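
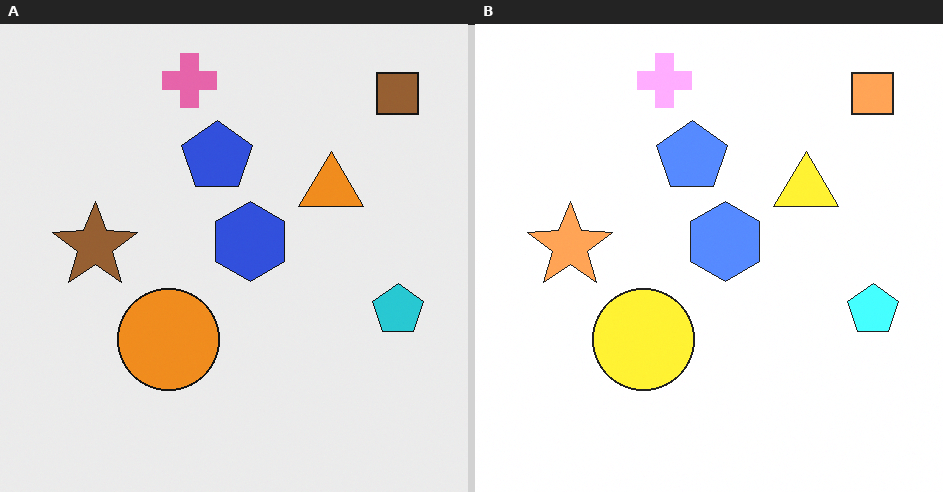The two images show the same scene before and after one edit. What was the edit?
It was substantially brightened.

Every pixel — background and shapes alike — is uniformly brightened.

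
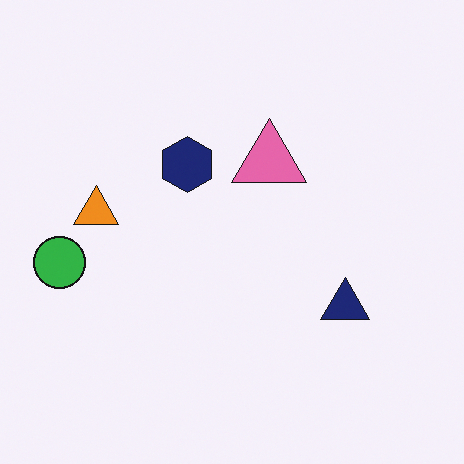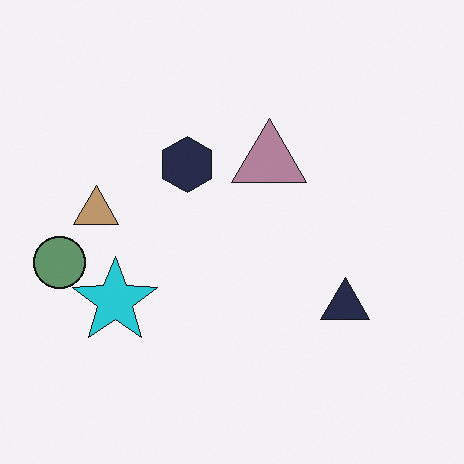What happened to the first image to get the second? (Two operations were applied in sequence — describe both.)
This is the original image heavily desaturated, then overlaid with an additional cyan star.

All colors are more muted and greyish — a global saturation change. A cyan star appears in the second image that is absent from the first.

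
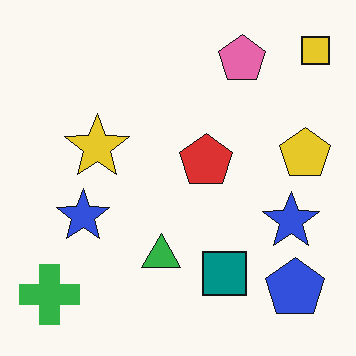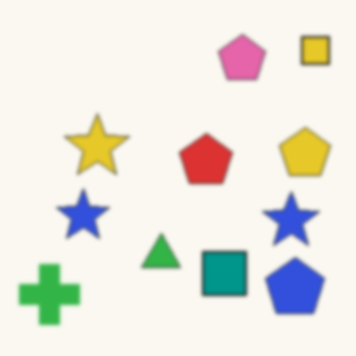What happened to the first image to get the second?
The image was slightly softened.

Shape edges and outlines are uniformly softened across the whole image.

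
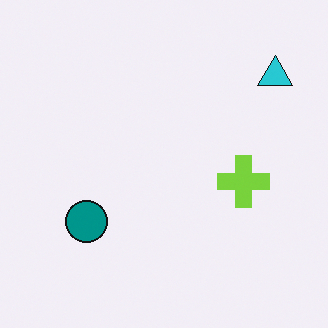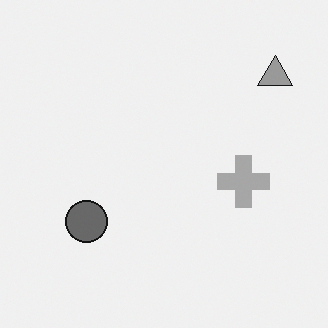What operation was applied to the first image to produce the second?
The second image is the first converted to grayscale.

All color is removed — every shape is now a shade of grey.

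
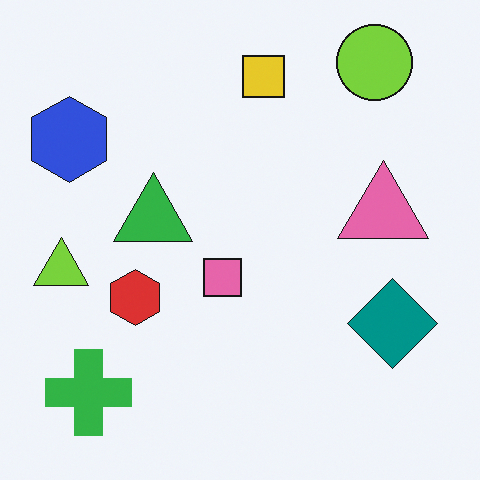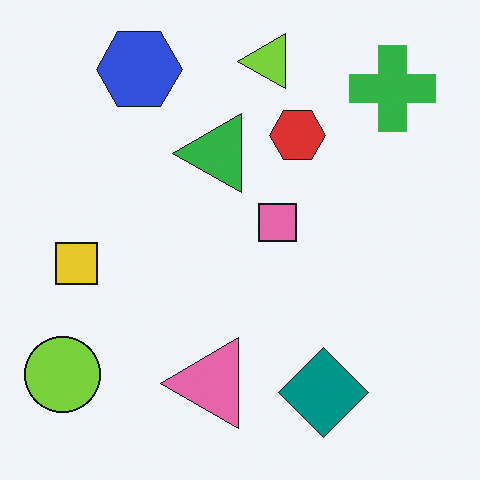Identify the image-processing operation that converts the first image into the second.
The transformation is: transposed (reflected across the top-left ↔ bottom-right diagonal).

Shapes have swapped their row and column positions — what was in the top-right is now in the bottom-left — a diagonal reflection.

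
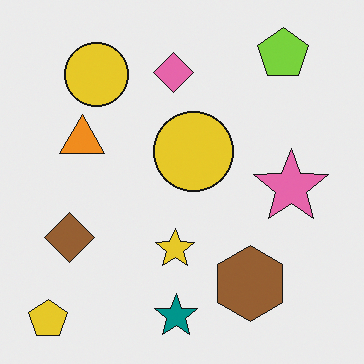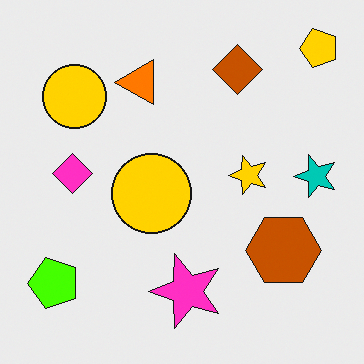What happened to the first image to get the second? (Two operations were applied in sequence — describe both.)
The second image is the first transposed (reflected across the top-left ↔ bottom-right diagonal), then made much more vivid (saturation change).

Shapes have swapped their row and column positions — what was in the top-right is now in the bottom-left — a diagonal reflection. All colors are more vivid — a global saturation change.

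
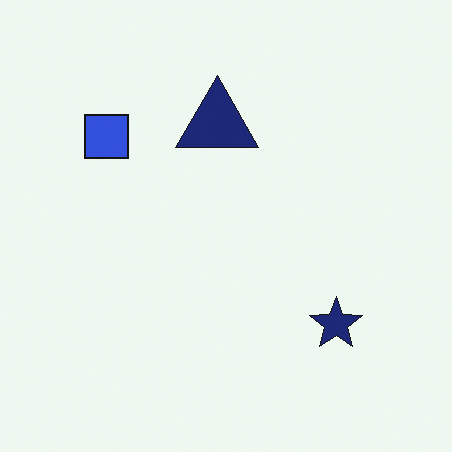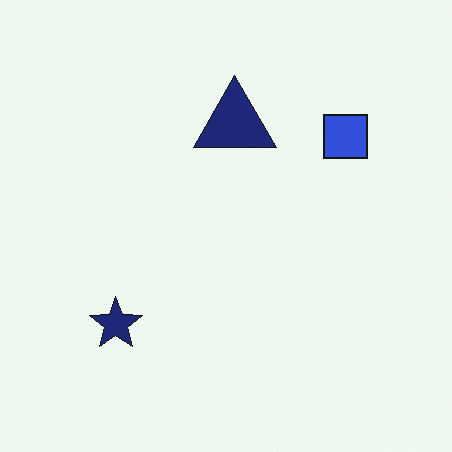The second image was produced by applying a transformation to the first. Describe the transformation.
The second image is the first flipped horizontally (left ↔ right).

The blue square is in the top-left of the first image and the top-right of the second — shapes on opposite sides of the vertical midline have swapped in a mirror flip.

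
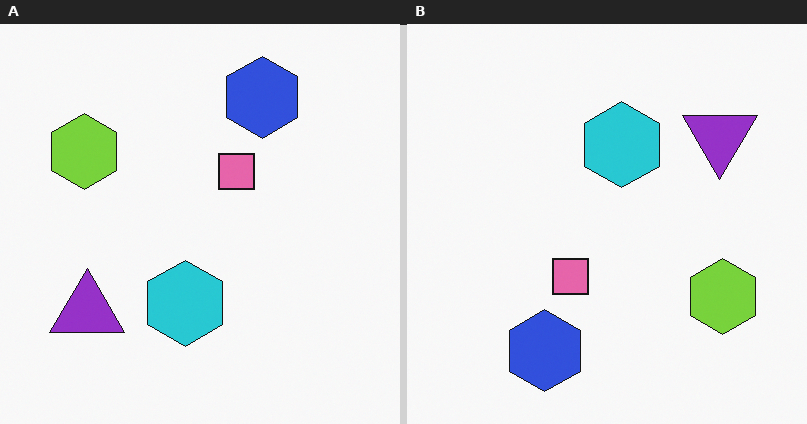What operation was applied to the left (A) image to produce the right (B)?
This is the original image rotated 180°.

The purple triangle sits in the bottom-left of the left (A) image and the top-right of the right (B) — consistent with a whole-image 180° rotation.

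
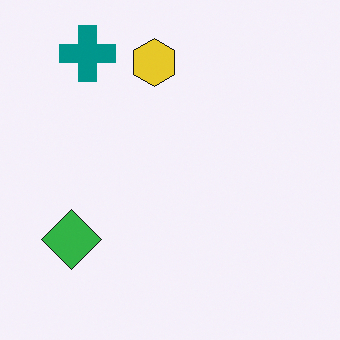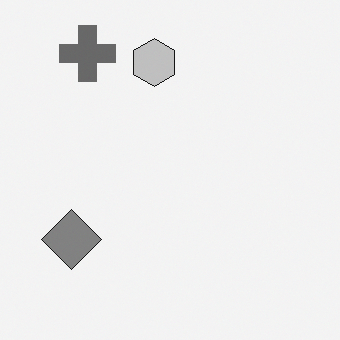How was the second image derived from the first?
The image was converted to grayscale.

All color is removed — every shape is now a shade of grey.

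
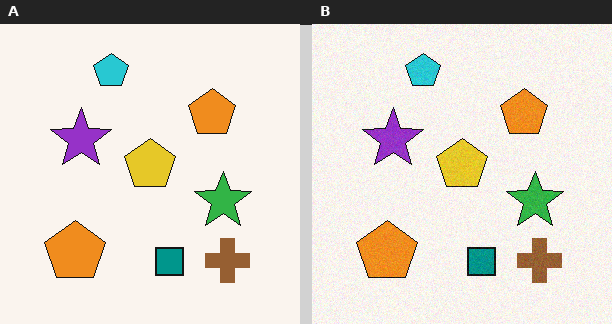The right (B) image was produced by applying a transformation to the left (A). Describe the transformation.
The right (B) image is the left (A) degraded with subtle gaussian noise.

Random speckle covers the whole image, including the flat background.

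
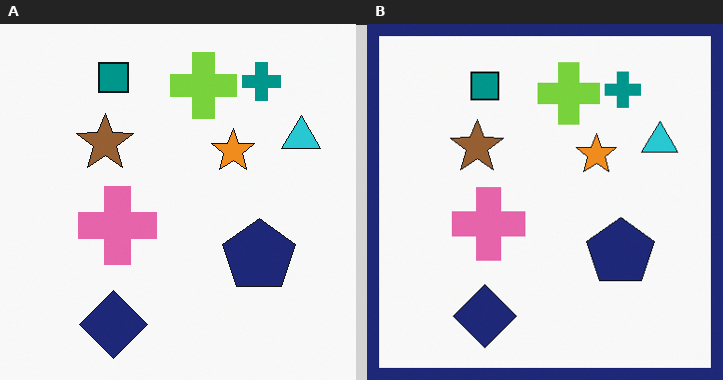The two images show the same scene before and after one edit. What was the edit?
The image was framed with a navy border.

A solid navy frame runs around the edge of the right (B) image, with the content slightly shrunk inside it.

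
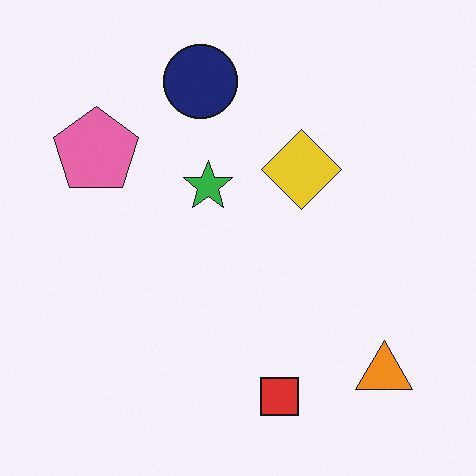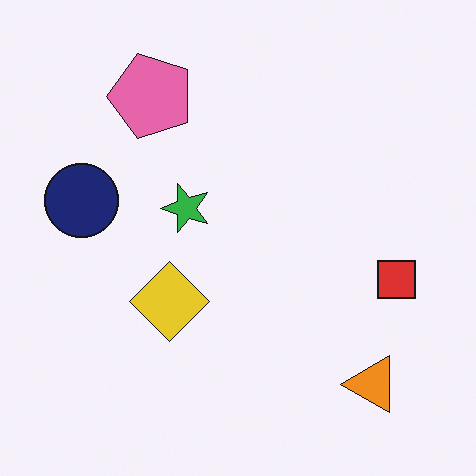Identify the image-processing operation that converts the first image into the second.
The transformation is: transposed (reflected across the top-left ↔ bottom-right diagonal).

Shapes have swapped their row and column positions — what was in the top-right is now in the bottom-left — a diagonal reflection.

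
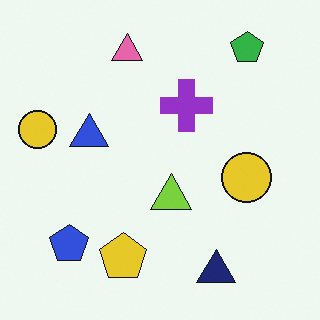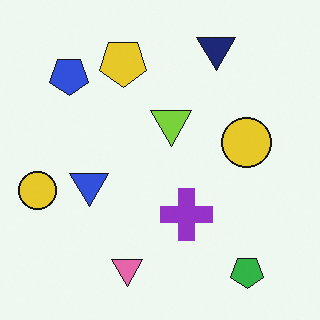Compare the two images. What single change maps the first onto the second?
The second image is the first flipped vertically (top ↔ bottom).

The green pentagon is in the top-right of the first image and the bottom-right of the second — shapes on opposite sides of the horizontal midline have swapped in a mirror flip.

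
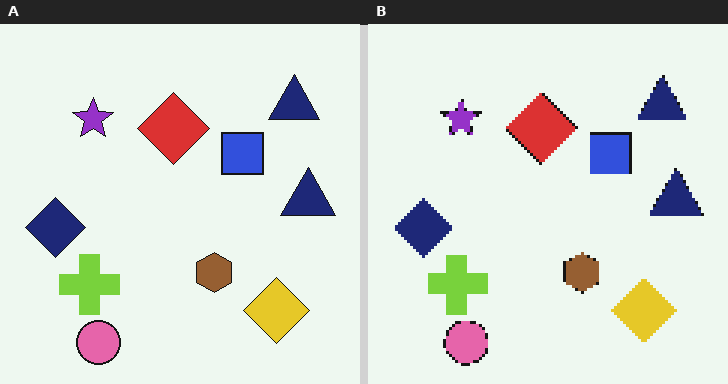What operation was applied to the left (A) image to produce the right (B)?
Mildly pixelated.

Shapes are reduced to large square blocks; fine edges and outlines are lost — a downscale-then-upscale (mosaic) effect.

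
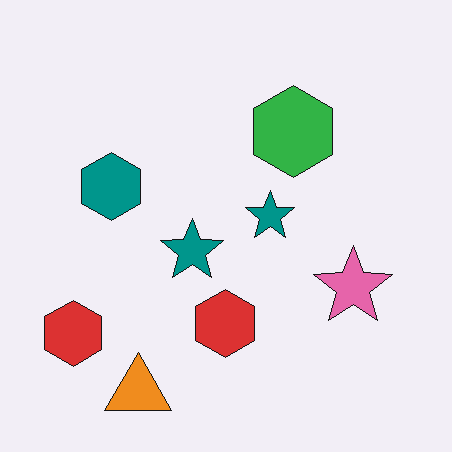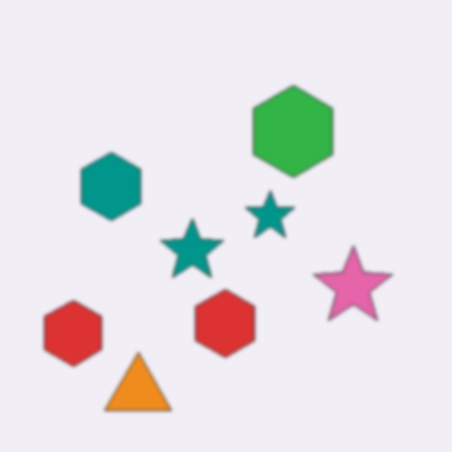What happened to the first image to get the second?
The second image is the first given a subtle gaussian blur.

Shape edges and outlines are uniformly softened across the whole image.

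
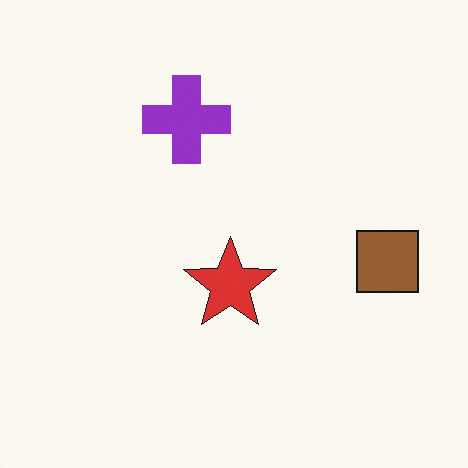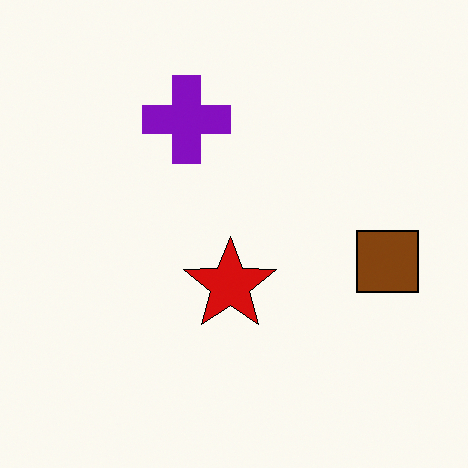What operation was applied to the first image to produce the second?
Given slightly increased contrast.

Tones are pushed away from mid-grey across the whole image — a global contrast change.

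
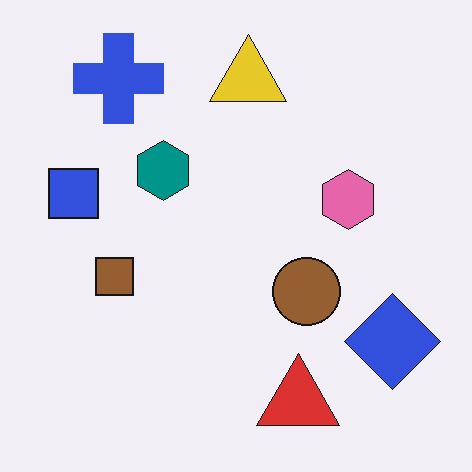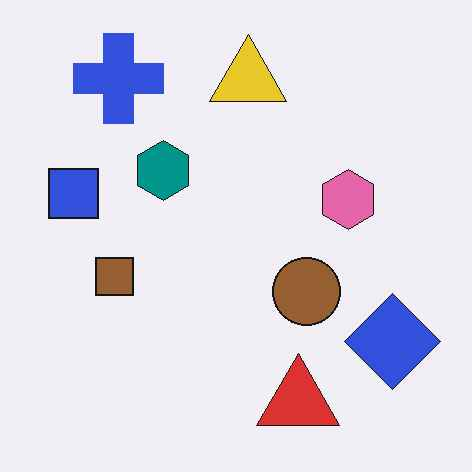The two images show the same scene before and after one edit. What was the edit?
The image was JPEG-compressed with visible artifacts.

Blocky 8×8 compression artifacts appear around shape edges and the flat background shows ringing — characteristic JPEG degradation.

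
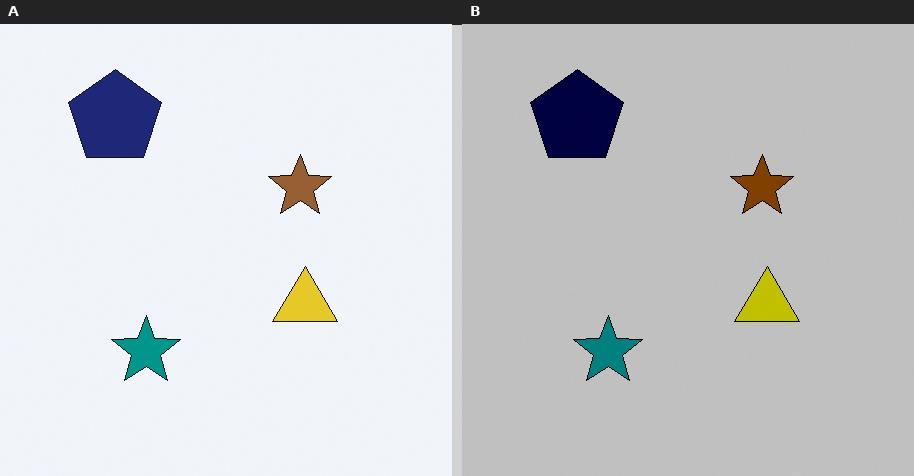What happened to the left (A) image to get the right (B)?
It was heavily posterized to just a handful of flat colors.

Each flat color has snapped to a coarser quantized level — most visibly, the near-white background has dropped to a flat grey.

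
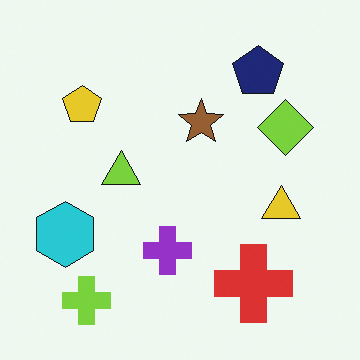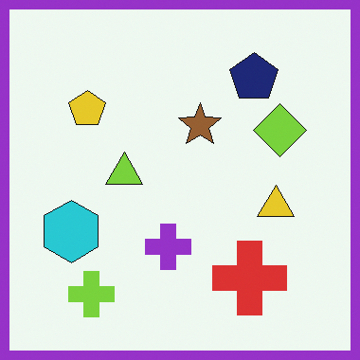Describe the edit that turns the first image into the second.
This is the original image framed with a purple border.

A solid purple frame runs around the edge of the second image, with the content slightly shrunk inside it.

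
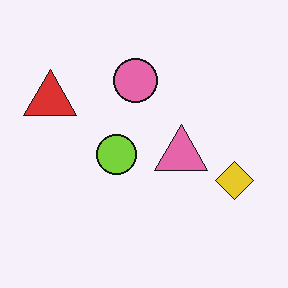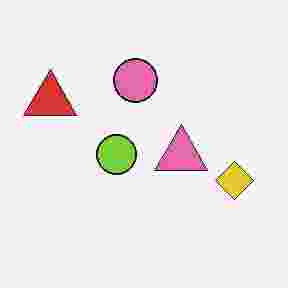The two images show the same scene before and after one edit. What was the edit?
This is the original image degraded with heavy JPEG compression.

Blocky 8×8 compression artifacts appear around shape edges and the flat background shows ringing — characteristic JPEG degradation.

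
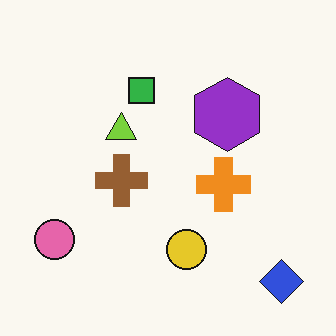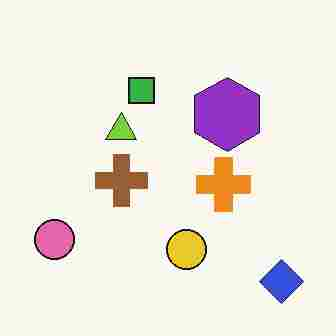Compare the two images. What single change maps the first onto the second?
The image was degraded with heavy JPEG compression.

Blocky 8×8 compression artifacts appear around shape edges and the flat background shows ringing — characteristic JPEG degradation.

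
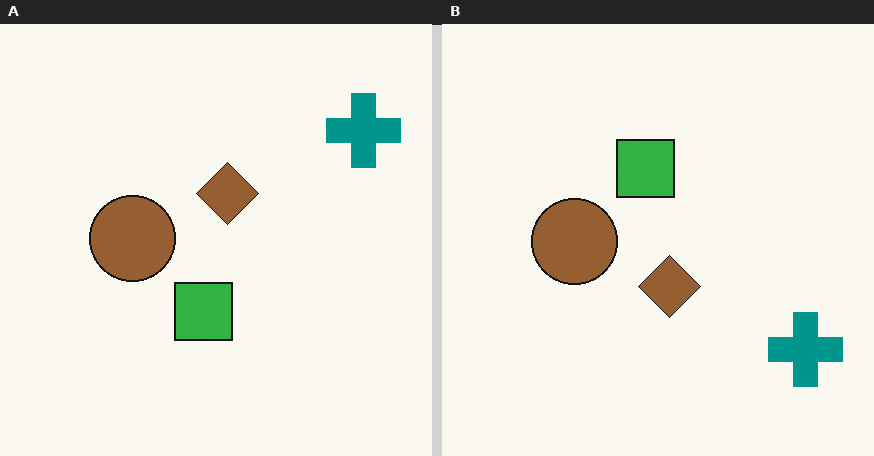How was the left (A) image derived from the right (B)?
It was flipped vertically (top ↔ bottom).

The teal cross is in the bottom-right of the right (B) image and the top-right of the left (A) — shapes on opposite sides of the horizontal midline have swapped in a mirror flip.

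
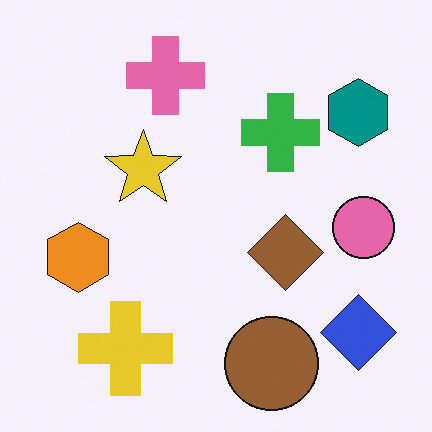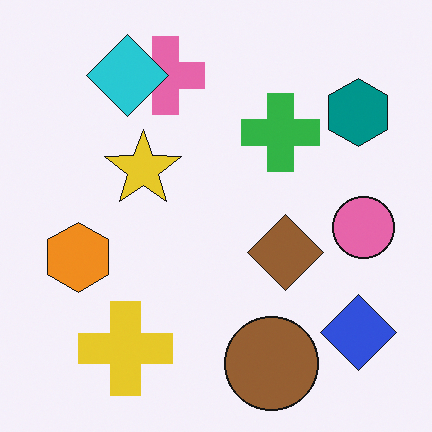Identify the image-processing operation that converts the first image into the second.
The image was overlaid with an additional cyan diamond.

A cyan diamond appears in the second image that is absent from the first.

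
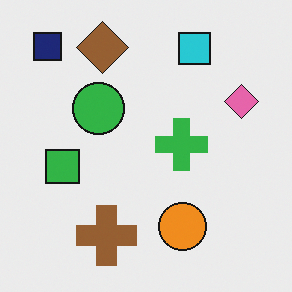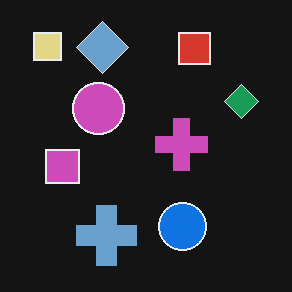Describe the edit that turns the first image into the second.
The image was color-inverted (negative).

The light background has become dark and every shape's color is its complement — a photographic negative.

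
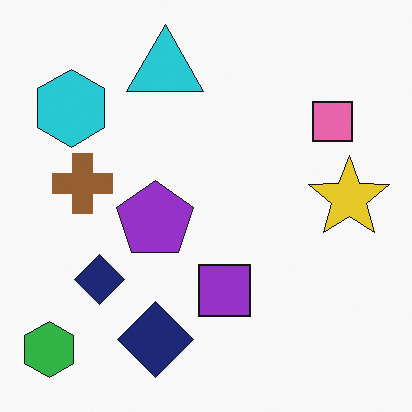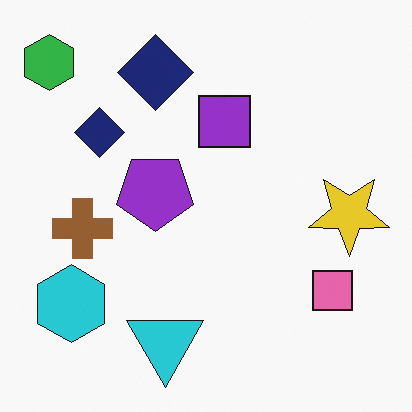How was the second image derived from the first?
The second image is the first flipped vertically (top ↔ bottom).

The green hexagon is in the bottom-left of the first image and the top-left of the second — shapes on opposite sides of the horizontal midline have swapped in a mirror flip.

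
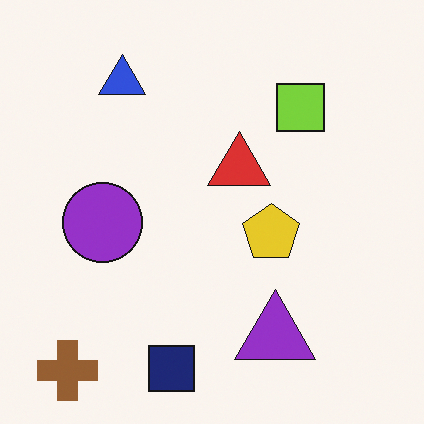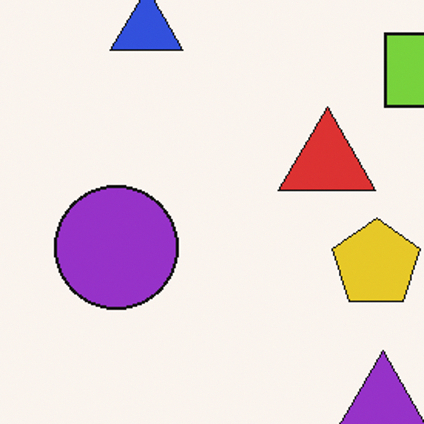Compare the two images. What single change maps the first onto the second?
The image was cropped to a modestly smaller region and rescaled.

The visible shapes are larger and the field of view is narrower; shapes near the original edges may be partly or wholly outside the frame — a crop-and-rescale.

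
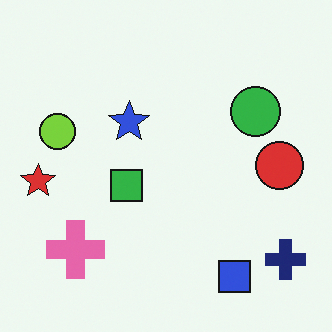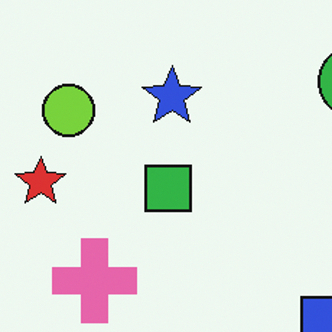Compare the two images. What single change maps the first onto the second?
The transformation is: cropped slightly and scaled back up.

The visible shapes are larger and the field of view is narrower; shapes near the original edges may be partly or wholly outside the frame — a crop-and-rescale.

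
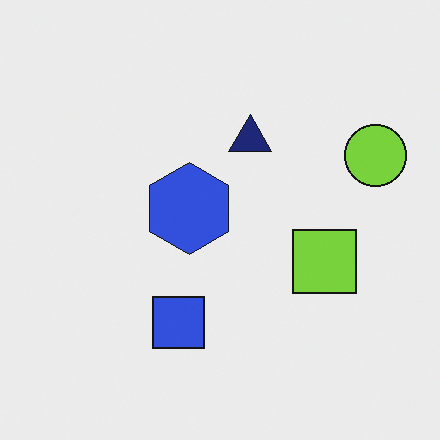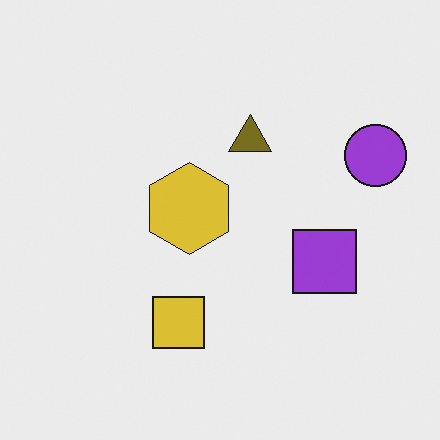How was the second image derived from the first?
The second image is the first hue-shifted by a large amount.

Every shape's color has rotated by the same amount around the hue wheel — a uniform hue shift.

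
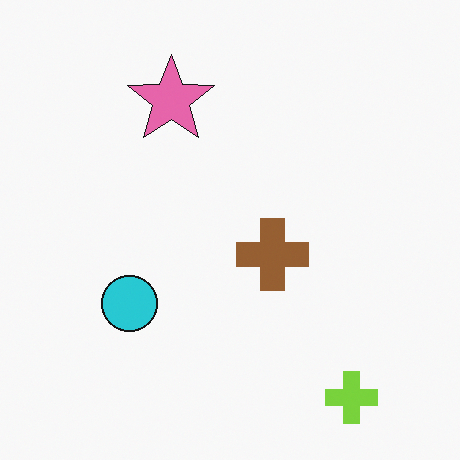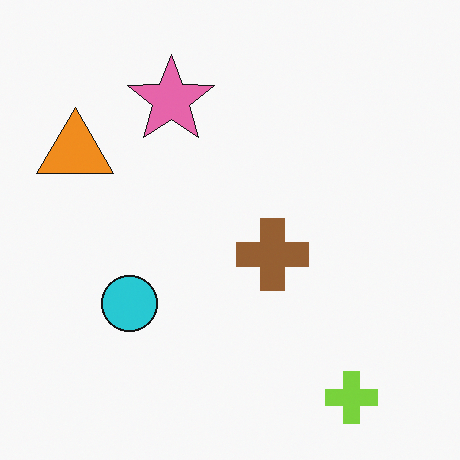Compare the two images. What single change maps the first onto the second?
This is the original image overlaid with an additional orange triangle.

An orange triangle appears in the second image that is absent from the first.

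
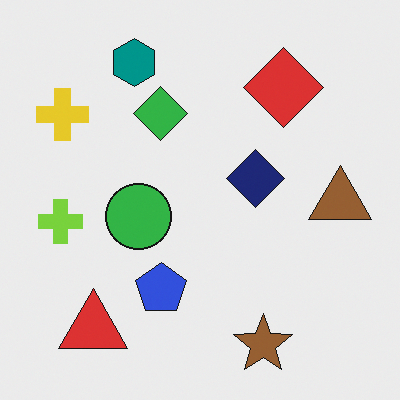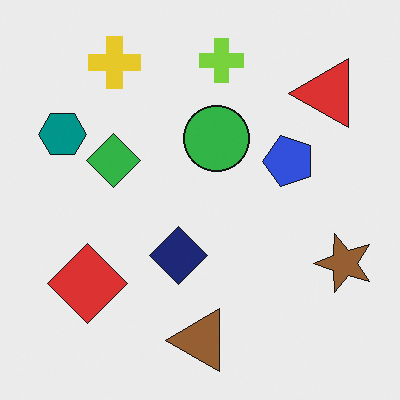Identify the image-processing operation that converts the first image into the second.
It was transposed (reflected across the top-left ↔ bottom-right diagonal).

Shapes have swapped their row and column positions — what was in the top-right is now in the bottom-left — a diagonal reflection.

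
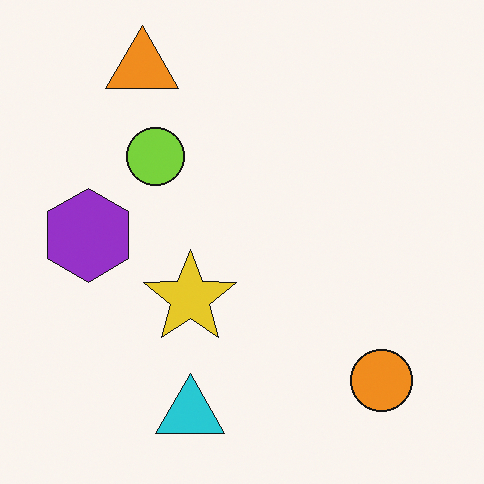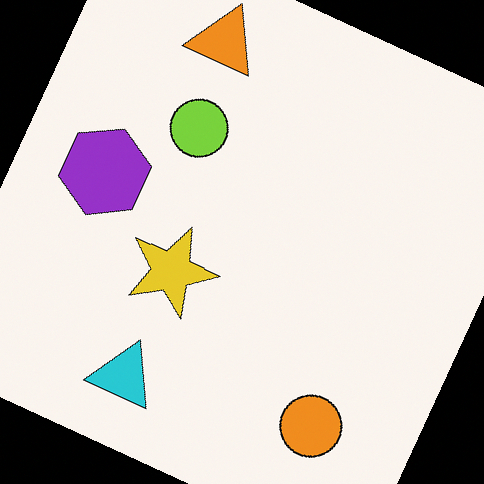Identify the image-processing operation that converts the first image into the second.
The image was rotated clockwise by a moderate amount.

Every shape is tilted by the same angle and the image corners show triangular fill wedges — a whole-image rotation by a non-right angle.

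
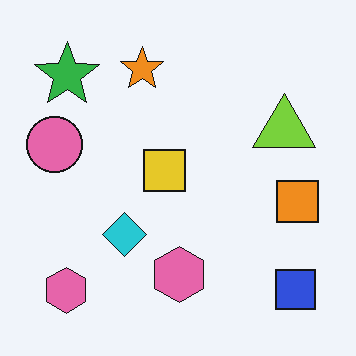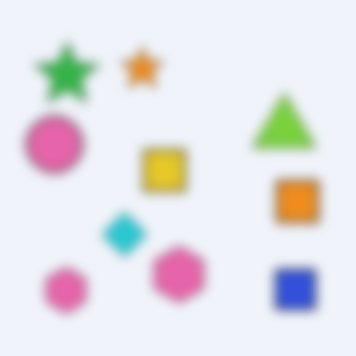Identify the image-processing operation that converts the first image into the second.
This is the original image strongly gaussian-blurred.

Shape edges and outlines are uniformly softened across the whole image.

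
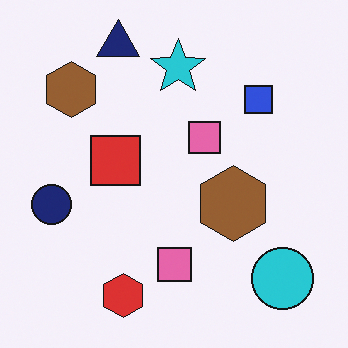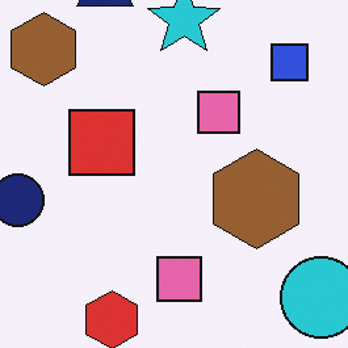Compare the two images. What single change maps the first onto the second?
It was cropped slightly and scaled back up.

The visible shapes are larger and the field of view is narrower; shapes near the original edges may be partly or wholly outside the frame — a crop-and-rescale.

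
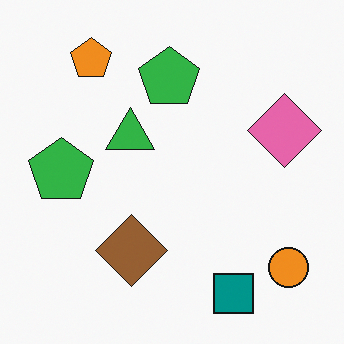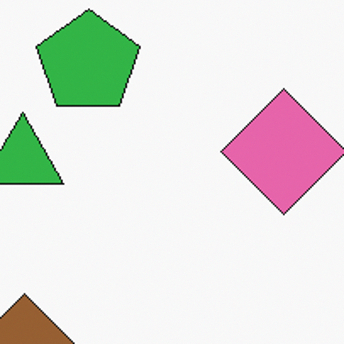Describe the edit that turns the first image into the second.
Cropped to a noticeably smaller region and rescaled.

The visible shapes are larger and the field of view is narrower; shapes near the original edges may be partly or wholly outside the frame — a crop-and-rescale.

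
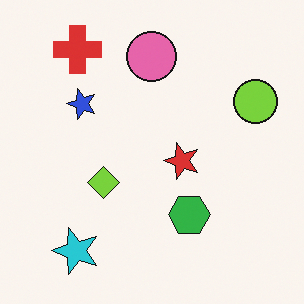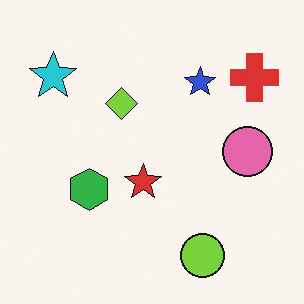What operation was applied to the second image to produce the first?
This is the original image rotated 90° counter-clockwise.

The red cross sits in the top-right of the second image and the top-left of the first — consistent with a whole-image 90° counter-clockwise rotation.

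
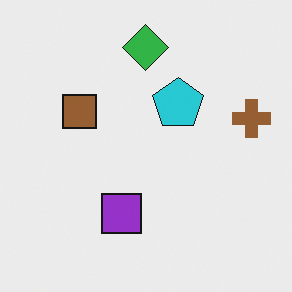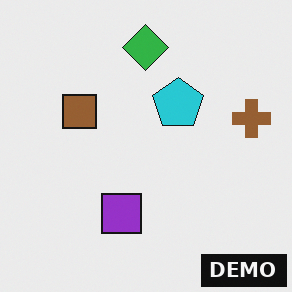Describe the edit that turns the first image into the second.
The second image is the first watermarked with the text "DEMO" in the lower-right corner.

A dark label reading "DEMO" appears in the lower-right corner.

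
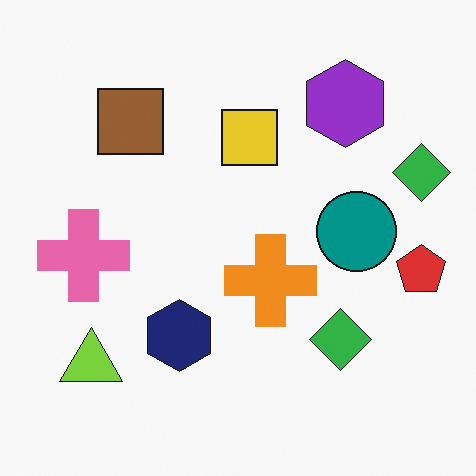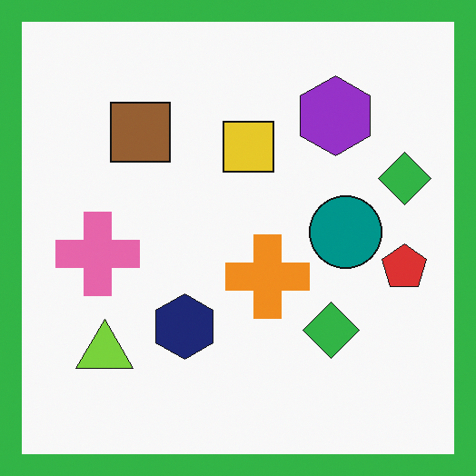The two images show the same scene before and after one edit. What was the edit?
The image was framed with a green border.

A solid green frame runs around the edge of the second image, with the content slightly shrunk inside it.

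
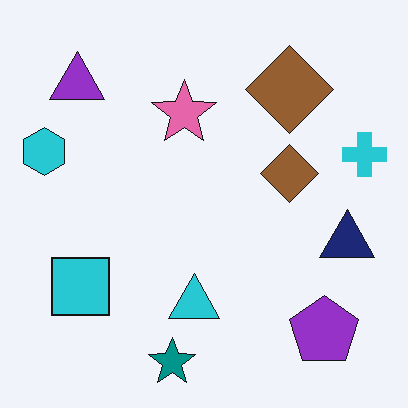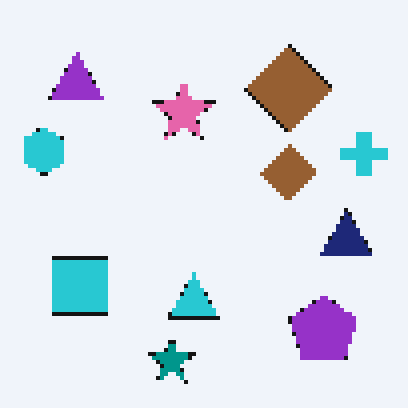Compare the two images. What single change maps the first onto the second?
It was mildly pixelated.

Shapes are reduced to large square blocks; fine edges and outlines are lost — a downscale-then-upscale (mosaic) effect.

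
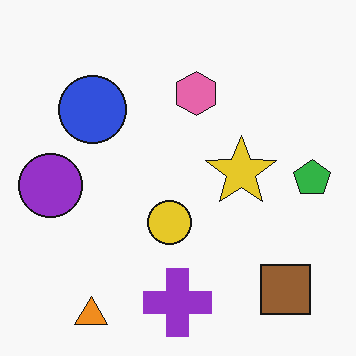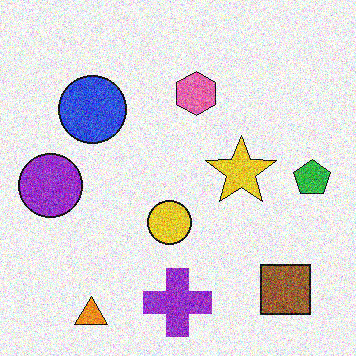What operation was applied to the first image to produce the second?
The second image is the first degraded with heavy additive noise.

Random speckle covers the whole image, including the flat background.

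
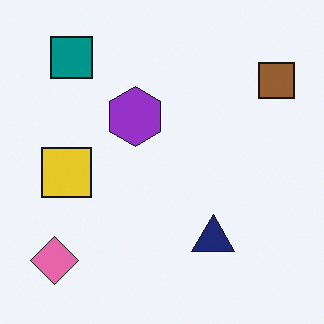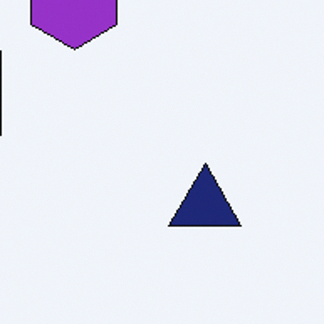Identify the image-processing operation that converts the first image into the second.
This is the original image cropped to a noticeably smaller region and rescaled.

The visible shapes are larger and the field of view is narrower; shapes near the original edges may be partly or wholly outside the frame — a crop-and-rescale.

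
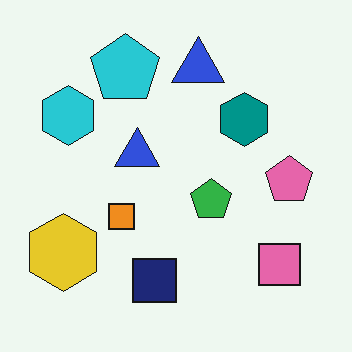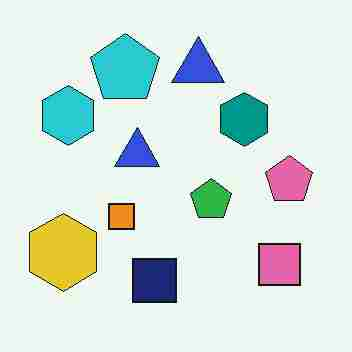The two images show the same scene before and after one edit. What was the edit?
Degraded with heavy JPEG compression.

Blocky 8×8 compression artifacts appear around shape edges and the flat background shows ringing — characteristic JPEG degradation.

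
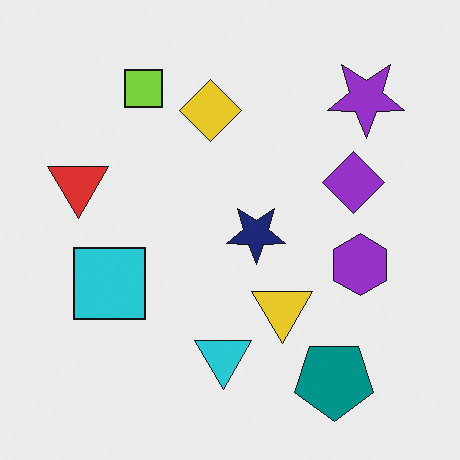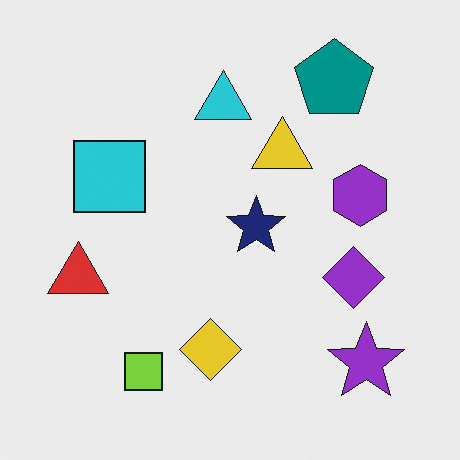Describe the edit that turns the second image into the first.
The first image is the second flipped vertically (top ↔ bottom).

The teal pentagon is in the top-right of the second image and the bottom-right of the first — shapes on opposite sides of the horizontal midline have swapped in a mirror flip.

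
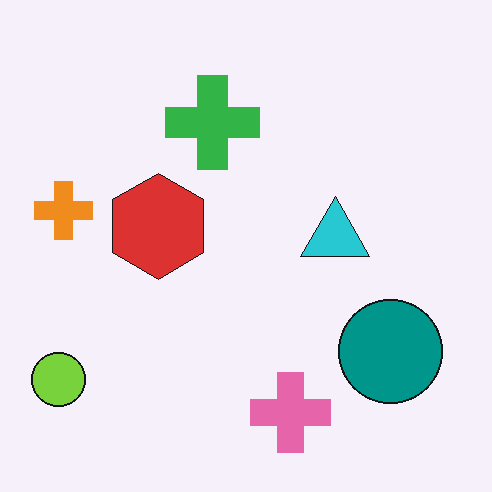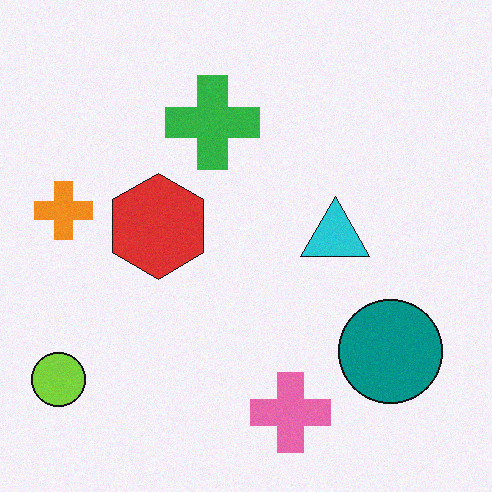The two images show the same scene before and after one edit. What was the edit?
Degraded with light additive noise.

Random speckle covers the whole image, including the flat background.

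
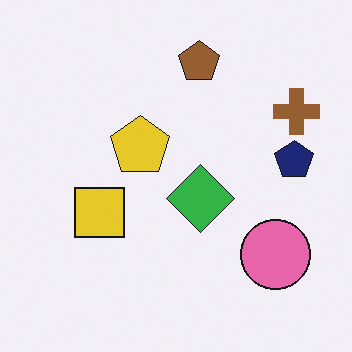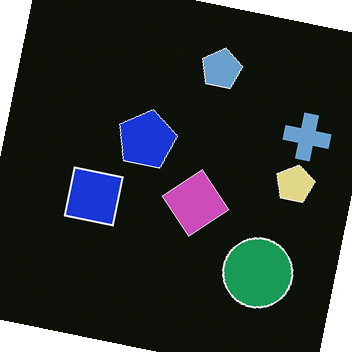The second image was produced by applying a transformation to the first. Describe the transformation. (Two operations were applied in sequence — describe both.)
This is the original image rotated clockwise by a slight angle, then color-inverted (negative).

Every shape is tilted by the same angle and the image corners show triangular fill wedges — a whole-image rotation by a non-right angle. The light background has become dark and every shape's color is its complement — a photographic negative.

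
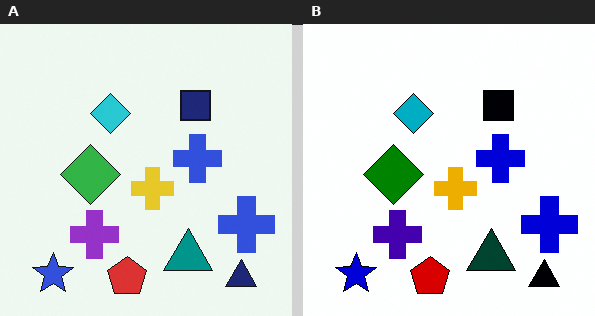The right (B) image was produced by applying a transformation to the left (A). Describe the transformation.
Given much higher contrast.

Tones are pushed away from mid-grey across the whole image — a global contrast change.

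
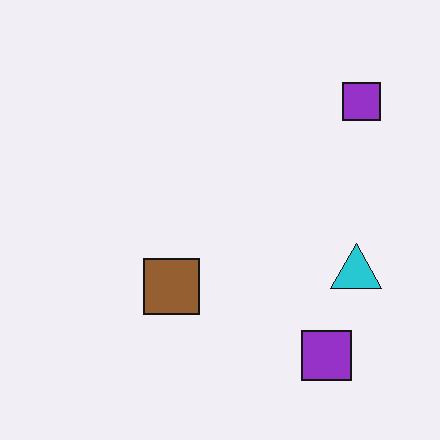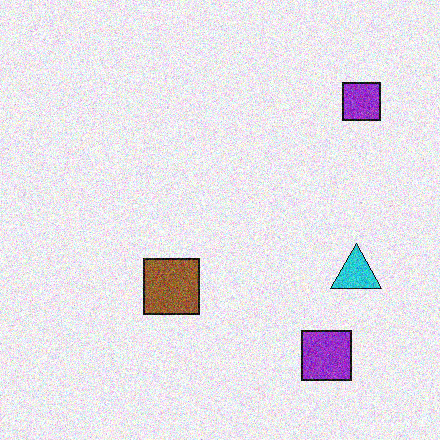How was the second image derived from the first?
This is the original image degraded with moderate additive noise.

Random speckle covers the whole image, including the flat background.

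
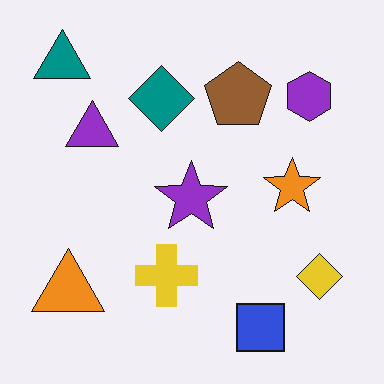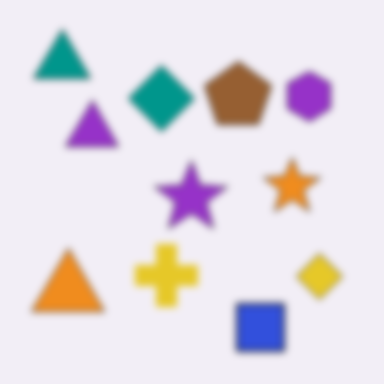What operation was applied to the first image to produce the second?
The image was moderately blurred.

Shape edges and outlines are uniformly softened across the whole image.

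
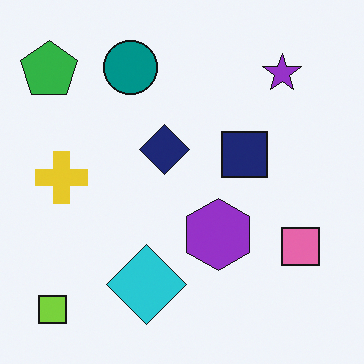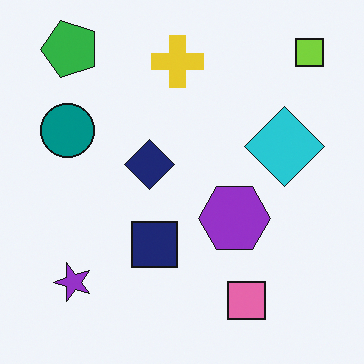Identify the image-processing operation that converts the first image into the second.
It was transposed (reflected across the top-left ↔ bottom-right diagonal).

Shapes have swapped their row and column positions — what was in the top-right is now in the bottom-left — a diagonal reflection.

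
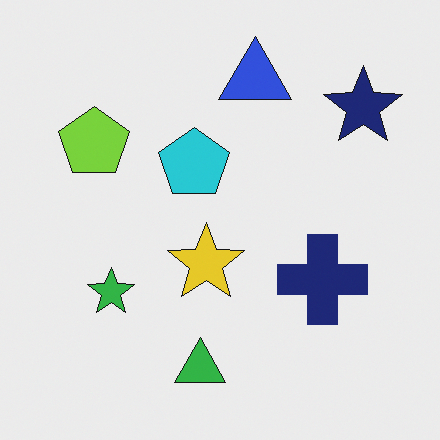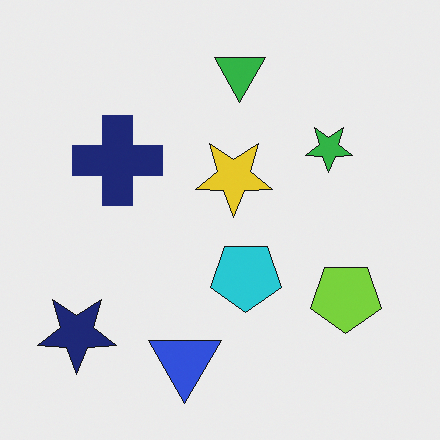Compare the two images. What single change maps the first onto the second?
The second image is the first rotated 180°.

The navy star sits in the top-right of the first image and the bottom-left of the second — consistent with a whole-image 180° rotation.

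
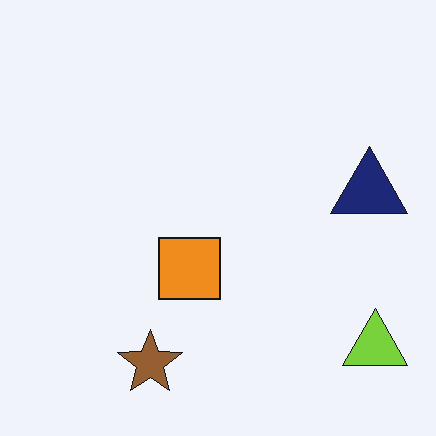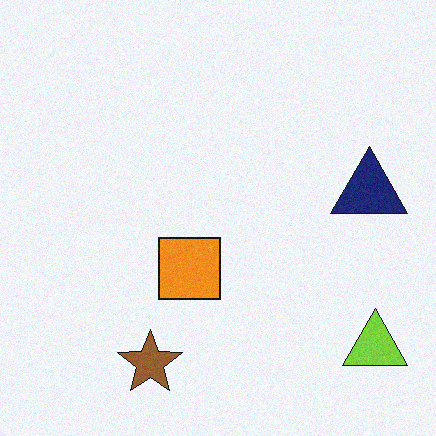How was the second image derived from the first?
It was degraded with subtle gaussian noise.

Random speckle covers the whole image, including the flat background.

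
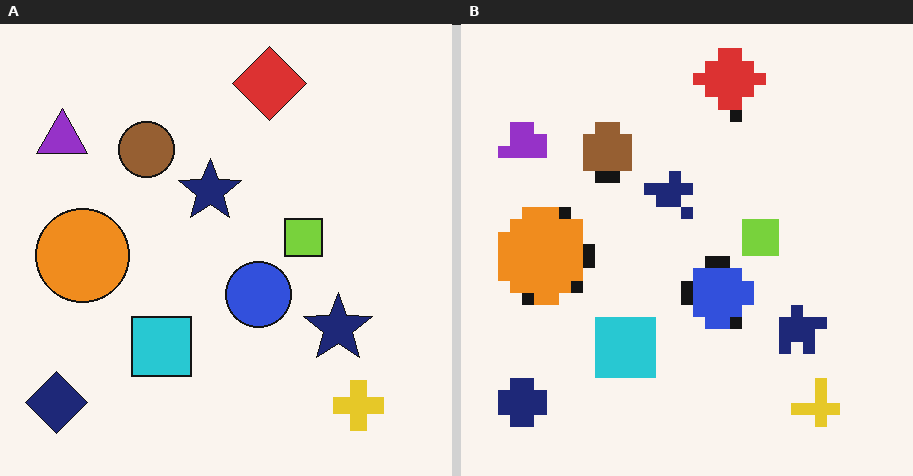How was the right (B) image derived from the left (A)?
The image was heavily pixelated into large blocks.

Shapes are reduced to large square blocks; fine edges and outlines are lost — a downscale-then-upscale (mosaic) effect.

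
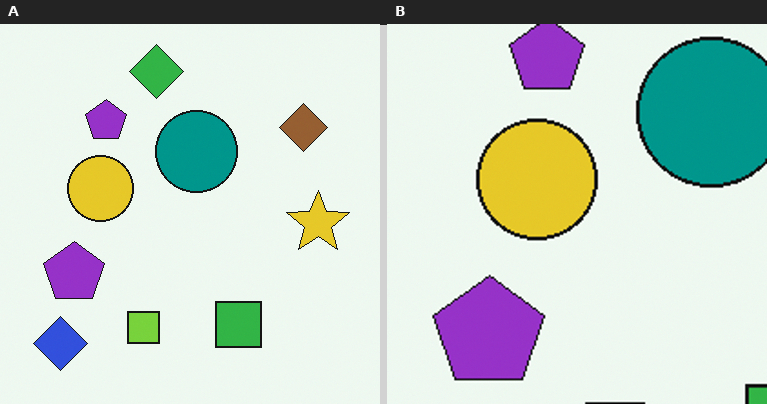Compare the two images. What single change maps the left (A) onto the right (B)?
The image was cropped tightly and scaled back up.

The visible shapes are larger and the field of view is narrower; shapes near the original edges may be partly or wholly outside the frame — a crop-and-rescale.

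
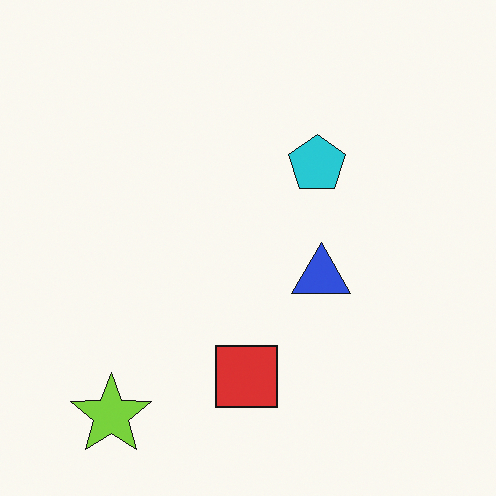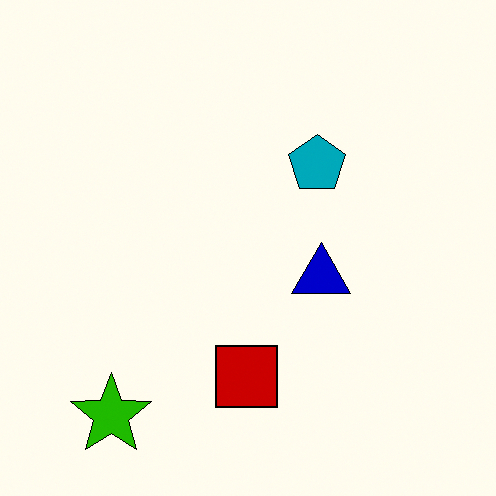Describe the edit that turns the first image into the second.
It was boosted in contrast.

Tones are pushed away from mid-grey across the whole image — a global contrast change.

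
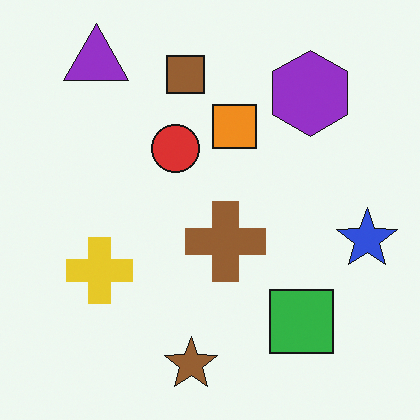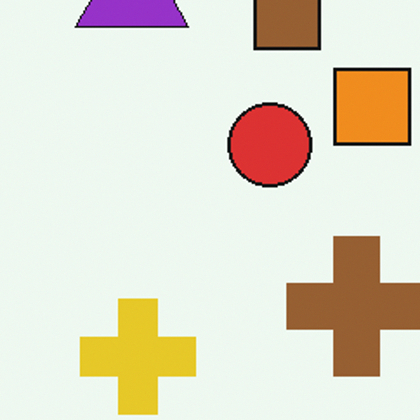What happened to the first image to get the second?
The second image is the first cropped tightly and scaled back up.

The visible shapes are larger and the field of view is narrower; shapes near the original edges may be partly or wholly outside the frame — a crop-and-rescale.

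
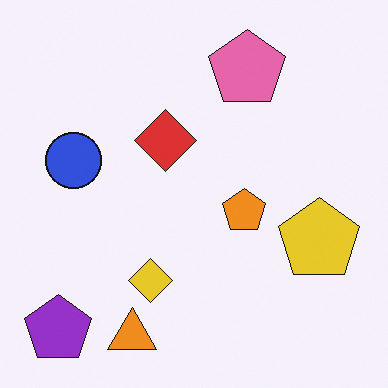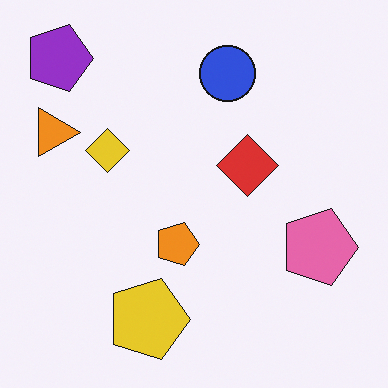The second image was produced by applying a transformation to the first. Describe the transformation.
Rotated 90° clockwise.

The purple pentagon sits in the bottom-left of the first image and the top-left of the second — consistent with a whole-image 90° clockwise rotation.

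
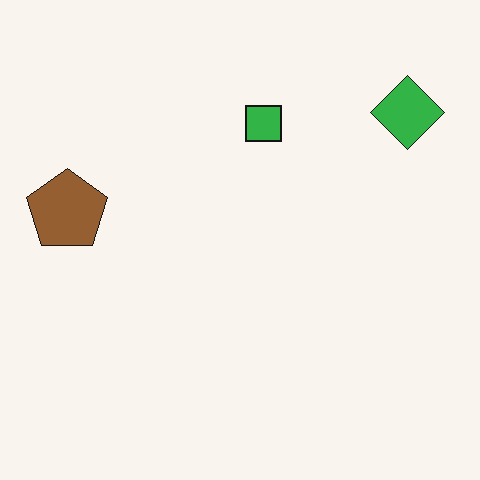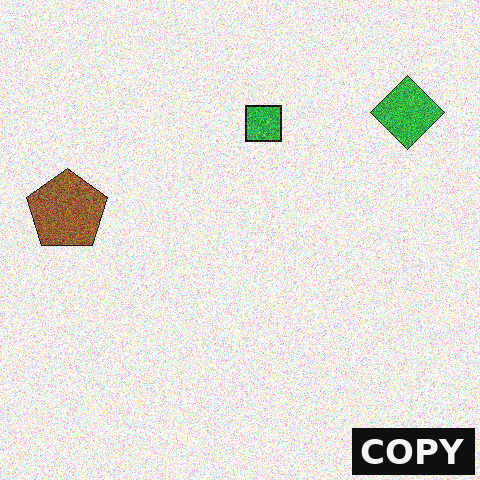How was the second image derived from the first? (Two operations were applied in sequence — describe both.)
The image was degraded with a thick layer of grain, then watermarked with the text "COPY" in the lower-right corner.

Random speckle covers the whole image, including the flat background. A dark label reading "COPY" appears in the lower-right corner.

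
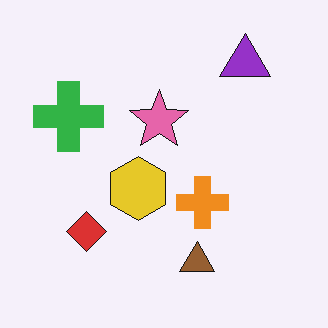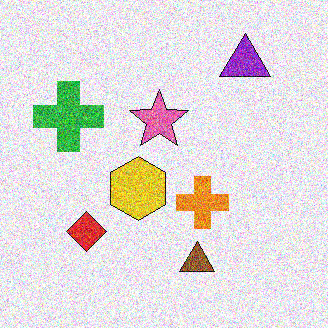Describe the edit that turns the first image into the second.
The second image is the first degraded with a thick layer of grain.

Random speckle covers the whole image, including the flat background.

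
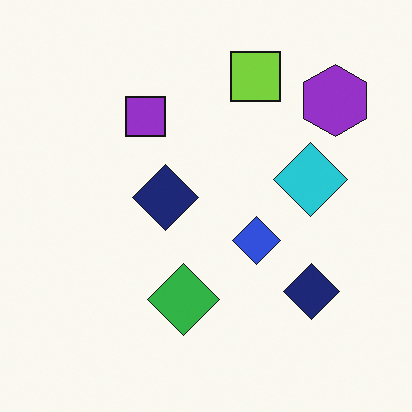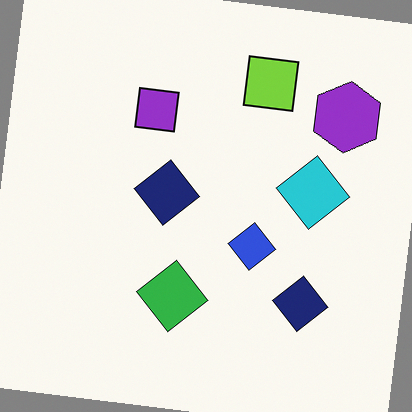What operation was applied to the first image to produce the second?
This is the original image rotated clockwise by a small amount.

Every shape is tilted by the same angle and the image corners show triangular fill wedges — a whole-image rotation by a non-right angle.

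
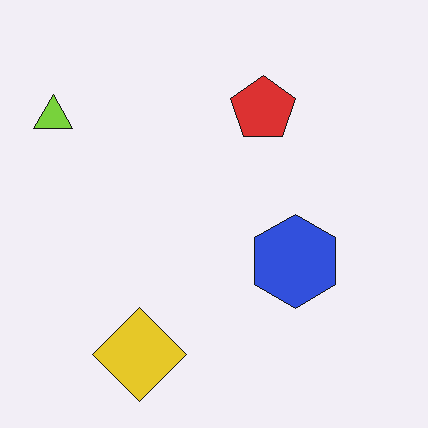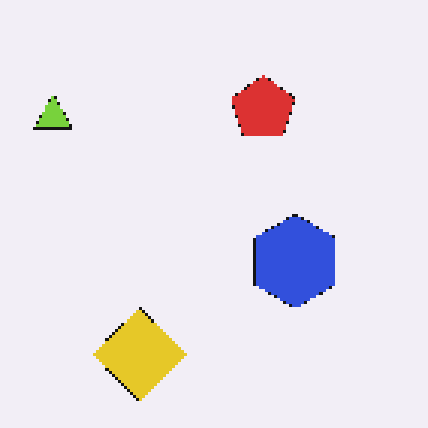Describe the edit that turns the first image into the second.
It was lightly pixelated (a mild mosaic effect).

Shapes are reduced to large square blocks; fine edges and outlines are lost — a downscale-then-upscale (mosaic) effect.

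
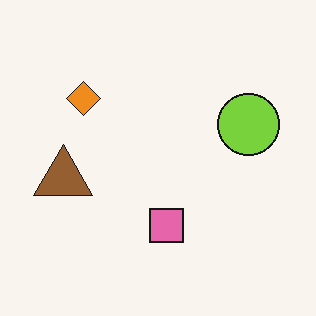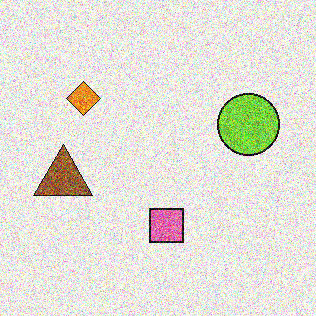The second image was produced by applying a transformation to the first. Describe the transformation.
The image was degraded with a thick layer of grain.

Random speckle covers the whole image, including the flat background.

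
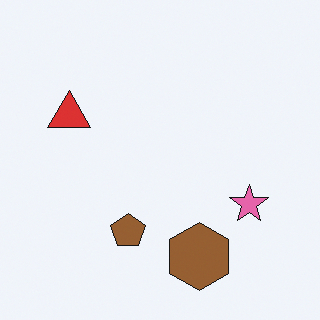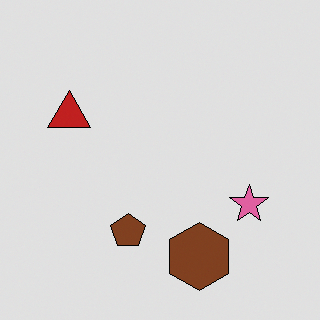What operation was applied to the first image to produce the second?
It was moderately posterized.

Each flat color has snapped to a coarser quantized level — most visibly, the near-white background has dropped to a flat grey.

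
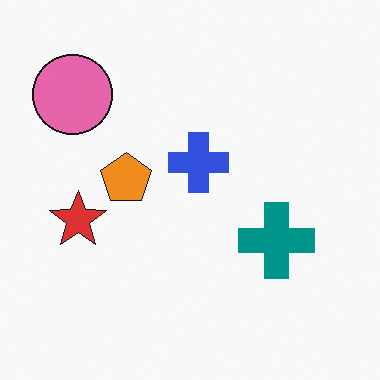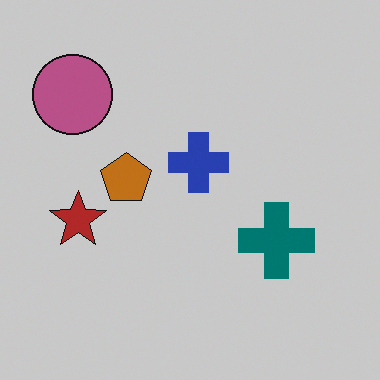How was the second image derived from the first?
Darkened a little.

Every pixel — background and shapes alike — is uniformly darkened.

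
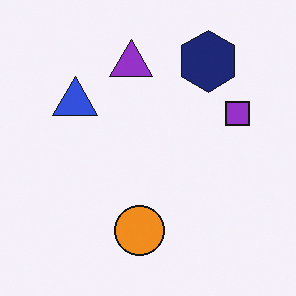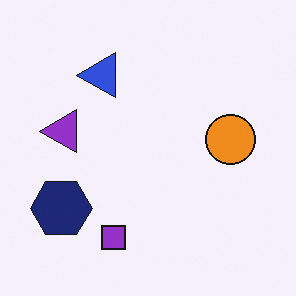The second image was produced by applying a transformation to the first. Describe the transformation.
The transformation is: transposed (reflected across the top-left ↔ bottom-right diagonal).

Shapes have swapped their row and column positions — what was in the top-right is now in the bottom-left — a diagonal reflection.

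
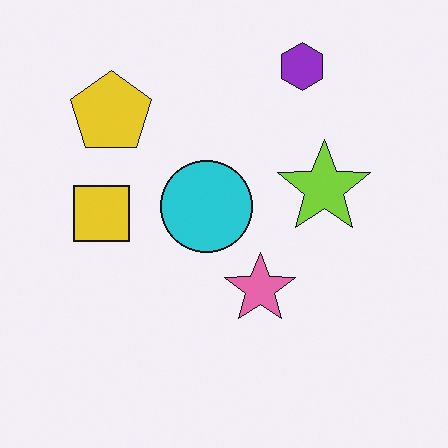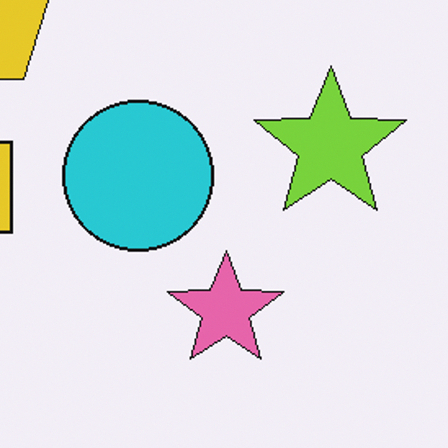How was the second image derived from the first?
The image was cropped tightly and scaled back up.

The visible shapes are larger and the field of view is narrower; shapes near the original edges may be partly or wholly outside the frame — a crop-and-rescale.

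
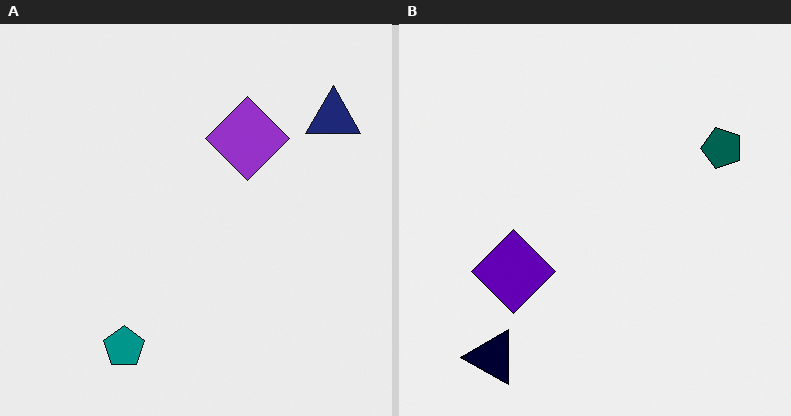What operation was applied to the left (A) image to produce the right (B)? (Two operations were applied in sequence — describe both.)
The transformation is: given much higher contrast, then transposed (reflected across the top-left ↔ bottom-right diagonal).

Tones are pushed away from mid-grey across the whole image — a global contrast change. Shapes have swapped their row and column positions — what was in the top-right is now in the bottom-left — a diagonal reflection.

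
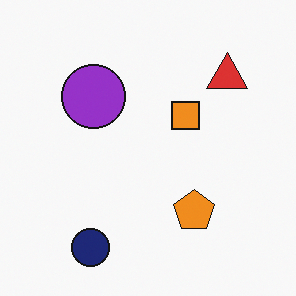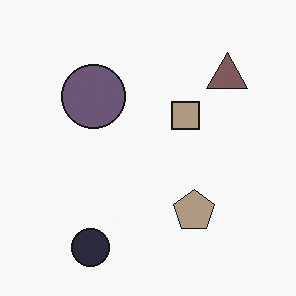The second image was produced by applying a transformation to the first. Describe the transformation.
It was heavily desaturated.

All colors are more muted and greyish — a global saturation change.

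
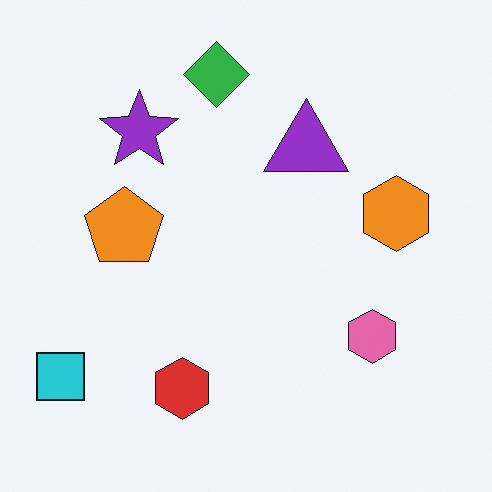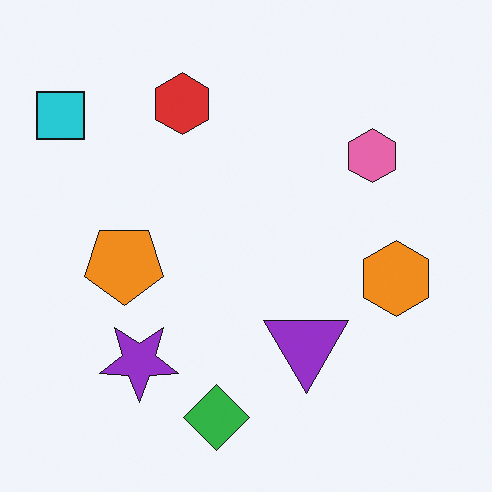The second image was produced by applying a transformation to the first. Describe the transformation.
The second image is the first flipped vertically (top ↔ bottom).

The green diamond is in the top of the first image and the bottom of the second — shapes on opposite sides of the horizontal midline have swapped in a mirror flip.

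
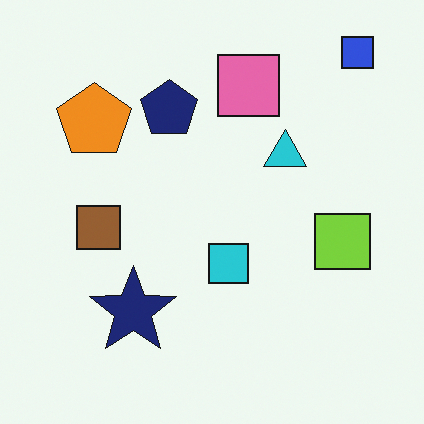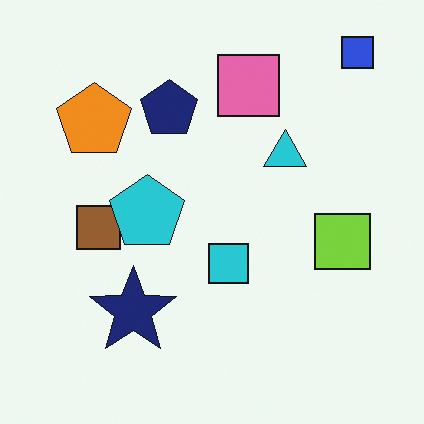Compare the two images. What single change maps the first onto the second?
Overlaid with an additional cyan pentagon.

A cyan pentagon appears in the second image that is absent from the first.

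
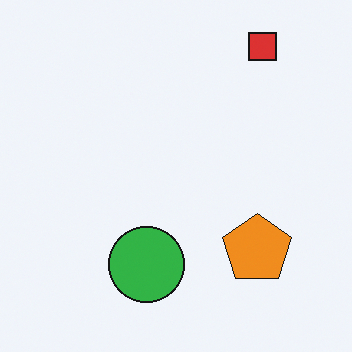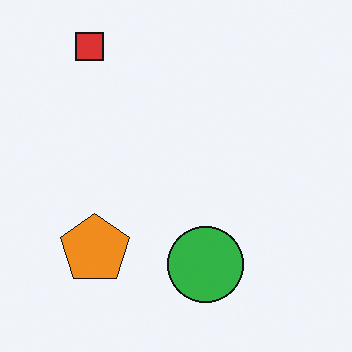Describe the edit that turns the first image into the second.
It was flipped horizontally (left ↔ right).

The red square is in the top-right of the first image and the top-left of the second — shapes on opposite sides of the vertical midline have swapped in a mirror flip.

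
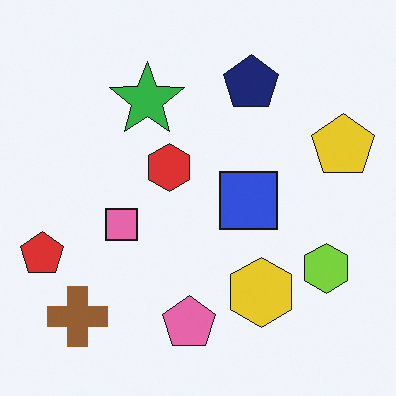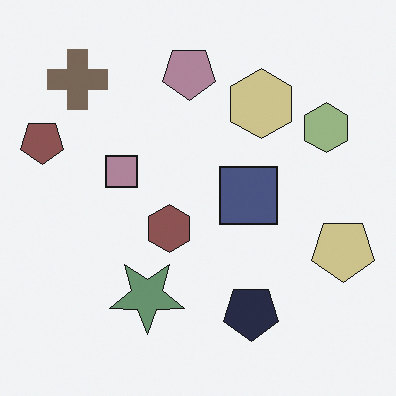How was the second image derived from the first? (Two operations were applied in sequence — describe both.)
Heavily desaturated, then flipped vertically (top ↔ bottom).

All colors are more muted and greyish — a global saturation change. The pink pentagon is in the bottom of the first image and the top of the second — shapes on opposite sides of the horizontal midline have swapped in a mirror flip.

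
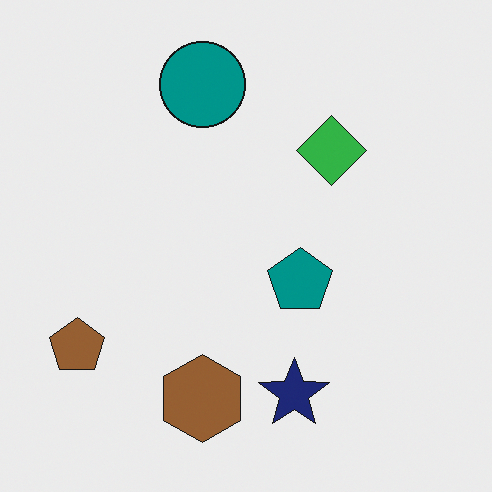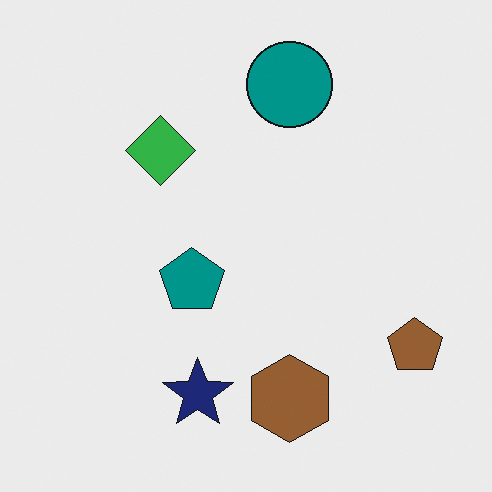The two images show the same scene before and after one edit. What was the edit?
The second image is the first flipped horizontally (left ↔ right).

The brown pentagon is in the bottom-left of the first image and the bottom-right of the second — shapes on opposite sides of the vertical midline have swapped in a mirror flip.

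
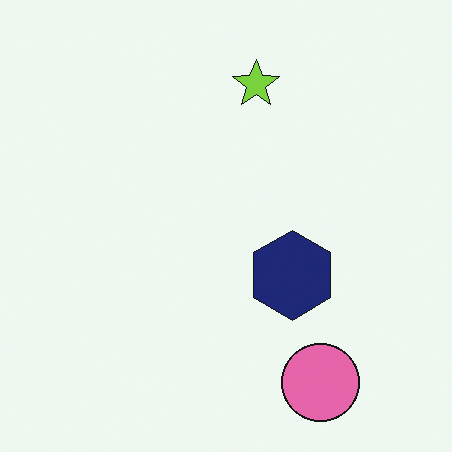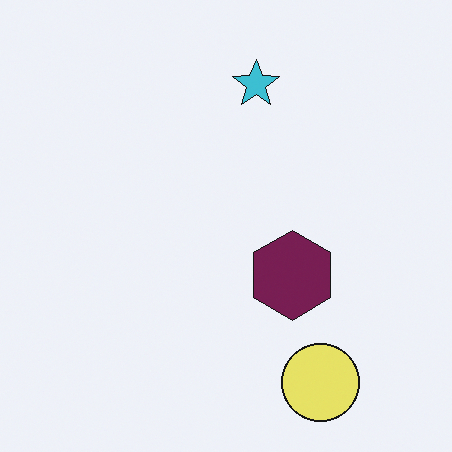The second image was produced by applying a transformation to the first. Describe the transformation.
This is the original image hue-shifted by a moderate amount.

Every shape's color has rotated by the same amount around the hue wheel — a uniform hue shift.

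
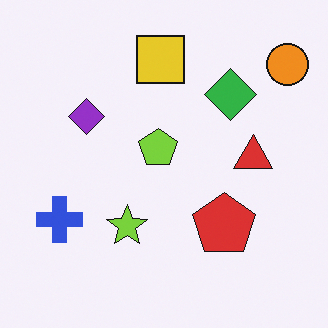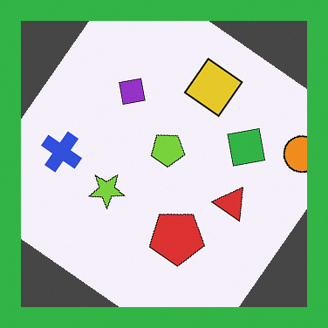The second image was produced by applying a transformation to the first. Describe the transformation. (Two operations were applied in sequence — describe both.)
Rotated clockwise by a large amount — several tens of degrees, then framed with a green border.

Every shape is tilted by the same angle and the image corners show triangular fill wedges — a whole-image rotation by a non-right angle. A solid green frame runs around the edge of the second image, with the content slightly shrunk inside it.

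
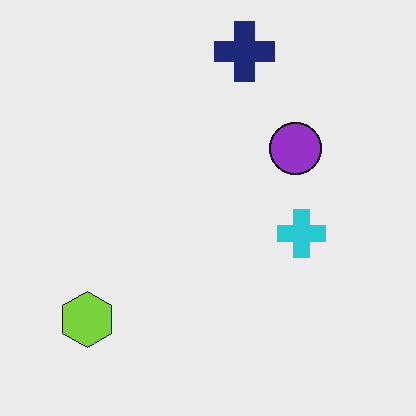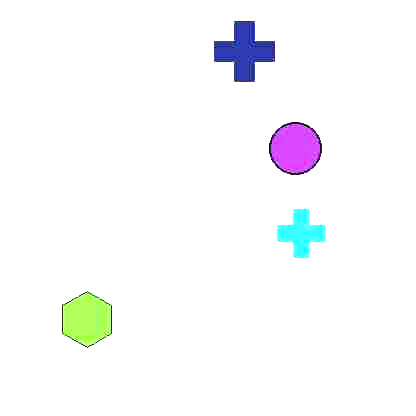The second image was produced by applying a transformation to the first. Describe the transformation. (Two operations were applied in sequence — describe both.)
This is the original image degraded with heavy JPEG compression, then brightened a lot.

Blocky 8×8 compression artifacts appear around shape edges and the flat background shows ringing — characteristic JPEG degradation. Every pixel — background and shapes alike — is uniformly brightened.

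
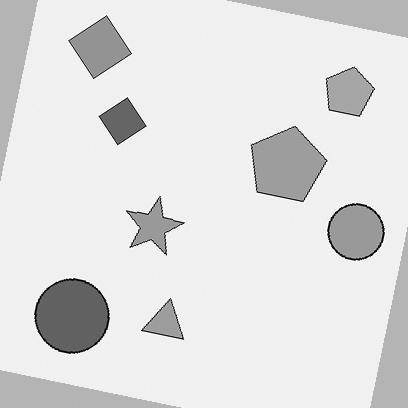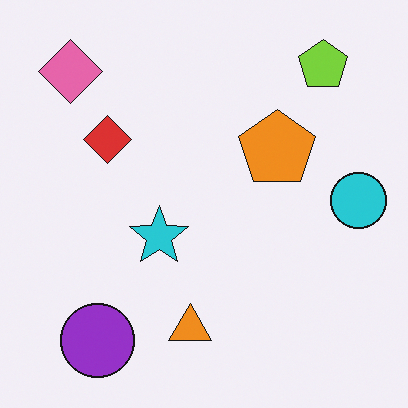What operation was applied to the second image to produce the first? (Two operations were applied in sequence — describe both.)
This is the original image converted to grayscale, then rotated clockwise by a slight angle.

All color is removed — every shape is now a shade of grey. Every shape is tilted by the same angle and the image corners show triangular fill wedges — a whole-image rotation by a non-right angle.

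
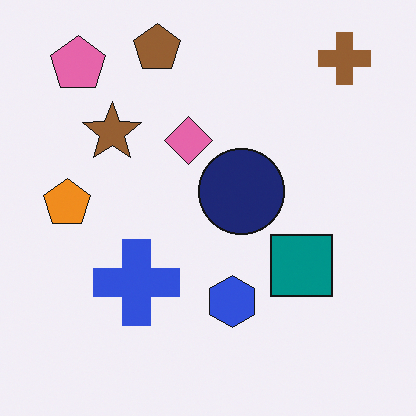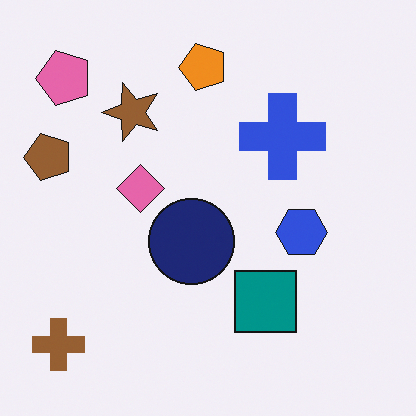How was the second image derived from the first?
This is the original image transposed (reflected across the top-left ↔ bottom-right diagonal).

Shapes have swapped their row and column positions — what was in the top-right is now in the bottom-left — a diagonal reflection.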